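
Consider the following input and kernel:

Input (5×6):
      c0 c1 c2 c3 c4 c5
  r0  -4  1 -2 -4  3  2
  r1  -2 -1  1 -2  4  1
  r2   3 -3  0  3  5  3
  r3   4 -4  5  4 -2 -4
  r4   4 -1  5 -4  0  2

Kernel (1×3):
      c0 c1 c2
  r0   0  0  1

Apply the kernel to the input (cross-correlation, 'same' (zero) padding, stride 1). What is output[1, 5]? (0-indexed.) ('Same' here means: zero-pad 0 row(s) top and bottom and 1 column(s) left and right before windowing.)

0

The receptive field on the zero-padded input at this output position is [4 1 0]. Elementwise product with the kernel and sum: 0·1.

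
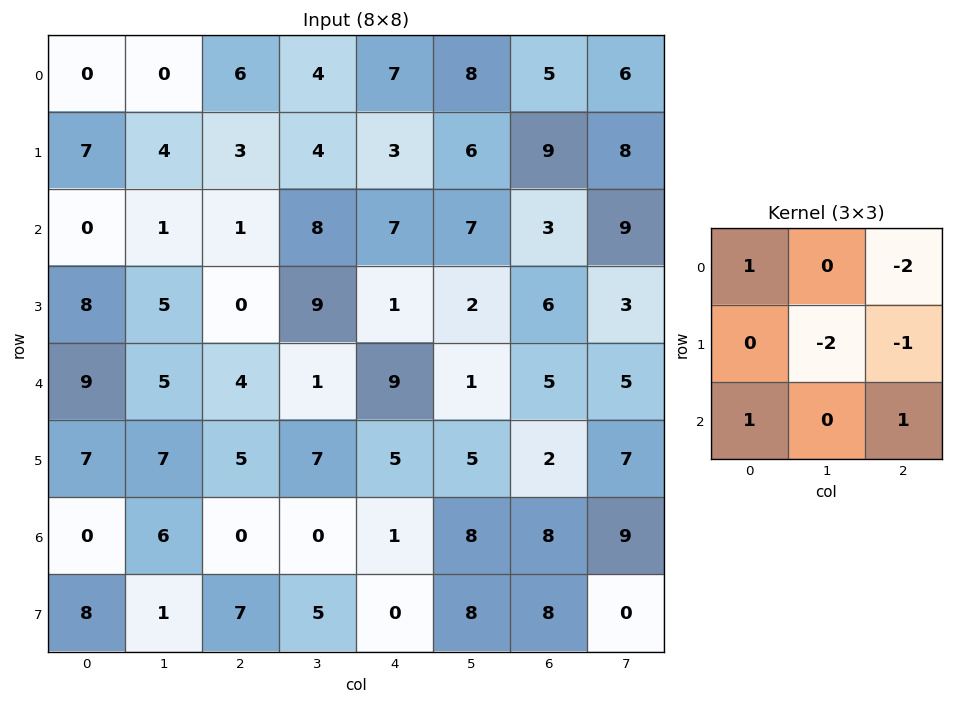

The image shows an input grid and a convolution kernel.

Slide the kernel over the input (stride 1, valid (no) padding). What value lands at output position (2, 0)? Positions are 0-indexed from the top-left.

The receptive field on the input at this output position is [0 1 1 / 8 5 0 / 9 5 4]. Elementwise product with the kernel and sum: 0·1 + 1·-2 + 5·-2 + 0·-1 + 9·1 + 4·1.

1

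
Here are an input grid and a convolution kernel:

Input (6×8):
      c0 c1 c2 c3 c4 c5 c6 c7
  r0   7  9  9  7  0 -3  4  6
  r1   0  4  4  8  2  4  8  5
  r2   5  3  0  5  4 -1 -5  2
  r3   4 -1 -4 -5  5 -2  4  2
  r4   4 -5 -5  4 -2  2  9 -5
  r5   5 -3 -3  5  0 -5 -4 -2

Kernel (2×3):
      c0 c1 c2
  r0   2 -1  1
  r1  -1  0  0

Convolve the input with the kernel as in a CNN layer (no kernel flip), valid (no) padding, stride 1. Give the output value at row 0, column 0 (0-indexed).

The receptive field on the input at this output position is [7 9 9 / 0 4 4]. Elementwise product with the kernel and sum: 7·2 + 9·-1 + 9·1 + 0·-1.

14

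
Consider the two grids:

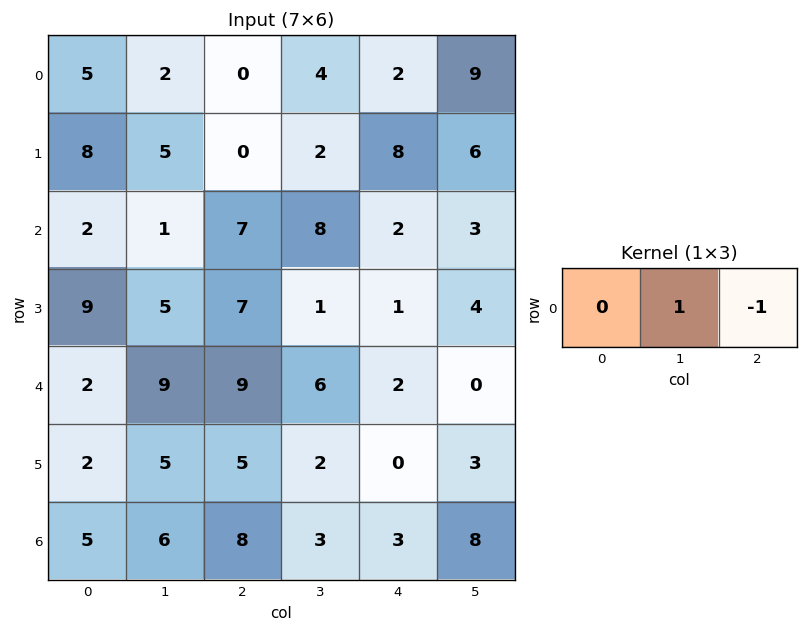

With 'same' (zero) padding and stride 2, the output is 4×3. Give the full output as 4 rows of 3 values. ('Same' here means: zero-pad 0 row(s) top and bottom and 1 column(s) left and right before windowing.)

3 -4 -7
1 -1 -1
-7 3 2
-1 5 -5

Output[0,0]: The receptive field on the zero-padded input at this output position is [0 5 2]. Elementwise product with the kernel and sum: 5·1 + 2·-1.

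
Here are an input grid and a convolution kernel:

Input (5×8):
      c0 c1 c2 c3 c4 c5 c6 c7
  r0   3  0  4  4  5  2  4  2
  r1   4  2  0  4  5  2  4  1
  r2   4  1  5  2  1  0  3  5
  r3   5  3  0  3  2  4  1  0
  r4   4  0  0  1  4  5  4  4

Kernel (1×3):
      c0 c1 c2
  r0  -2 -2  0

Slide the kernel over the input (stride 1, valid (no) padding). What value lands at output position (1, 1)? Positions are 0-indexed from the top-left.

-4

The receptive field on the input at this output position is [2 0 4]. Elementwise product with the kernel and sum: 2·-2 + 0·-2.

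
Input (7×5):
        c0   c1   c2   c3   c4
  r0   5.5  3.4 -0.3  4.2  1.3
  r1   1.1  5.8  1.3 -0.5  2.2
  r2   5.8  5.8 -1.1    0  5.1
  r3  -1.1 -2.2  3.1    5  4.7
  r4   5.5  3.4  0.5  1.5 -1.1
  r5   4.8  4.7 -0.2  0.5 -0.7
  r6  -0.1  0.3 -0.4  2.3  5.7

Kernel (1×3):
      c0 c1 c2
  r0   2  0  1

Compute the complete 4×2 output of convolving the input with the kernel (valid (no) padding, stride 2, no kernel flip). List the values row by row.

10.7 0.7
10.5 2.9
11.5 -0.1
-0.6 4.9

Output[0,0]: The receptive field on the input at this output position is [5.5 3.4 -0.3]. Elementwise product with the kernel and sum: 5.5·2 + -0.3·1.
Output[0,1]: The receptive field on the input at this output position is [-0.3 4.2 1.3]. Elementwise product with the kernel and sum: -0.3·2 + 1.3·1.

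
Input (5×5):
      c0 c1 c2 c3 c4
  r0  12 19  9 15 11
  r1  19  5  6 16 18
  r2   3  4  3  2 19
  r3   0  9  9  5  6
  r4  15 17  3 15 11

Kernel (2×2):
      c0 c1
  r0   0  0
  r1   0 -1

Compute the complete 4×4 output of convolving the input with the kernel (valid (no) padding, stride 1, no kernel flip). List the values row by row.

Output[0,0]: The receptive field on the input at this output position is [12 19 / 19 5]. Elementwise product with the kernel and sum: 5·-1.
Output[0,1]: The receptive field on the input at this output position is [19 9 / 5 6]. Elementwise product with the kernel and sum: 6·-1.

-5 -6 -16 -18
-4 -3 -2 -19
-9 -9 -5 -6
-17 -3 -15 -11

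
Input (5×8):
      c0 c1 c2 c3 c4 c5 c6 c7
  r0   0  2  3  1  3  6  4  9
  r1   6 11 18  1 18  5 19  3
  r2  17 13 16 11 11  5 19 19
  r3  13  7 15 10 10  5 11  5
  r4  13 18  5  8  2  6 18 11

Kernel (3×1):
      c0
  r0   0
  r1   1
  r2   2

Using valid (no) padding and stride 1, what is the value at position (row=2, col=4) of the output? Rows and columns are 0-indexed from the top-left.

The receptive field on the input at this output position is [11 / 10 / 2]. Elementwise product with the kernel and sum: 10·1 + 2·2.

14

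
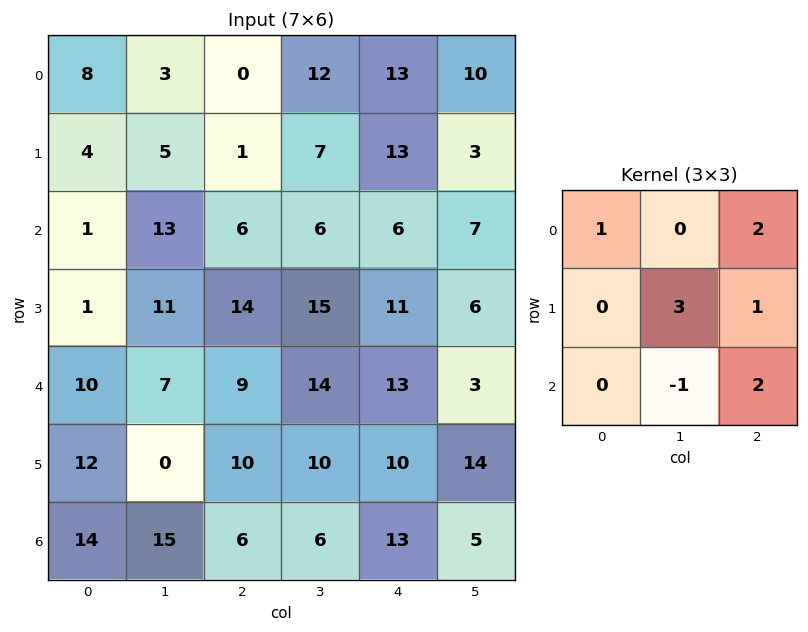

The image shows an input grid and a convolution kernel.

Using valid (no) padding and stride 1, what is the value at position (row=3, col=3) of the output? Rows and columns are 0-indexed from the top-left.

The receptive field on the input at this output position is [15 11 6 / 14 13 3 / 10 10 14]. Elementwise product with the kernel and sum: 15·1 + 6·2 + 13·3 + 3·1 + 10·-1 + 14·2.

87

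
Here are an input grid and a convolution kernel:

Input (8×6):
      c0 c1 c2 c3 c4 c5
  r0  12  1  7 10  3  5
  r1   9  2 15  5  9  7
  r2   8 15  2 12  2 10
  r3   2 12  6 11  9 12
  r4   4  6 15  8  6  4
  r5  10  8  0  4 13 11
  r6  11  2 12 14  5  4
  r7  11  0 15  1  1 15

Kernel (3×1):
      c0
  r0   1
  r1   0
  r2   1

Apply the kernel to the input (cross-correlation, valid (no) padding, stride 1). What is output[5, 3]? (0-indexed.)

5

The receptive field on the input at this output position is [4 / 14 / 1]. Elementwise product with the kernel and sum: 4·1 + 1·1.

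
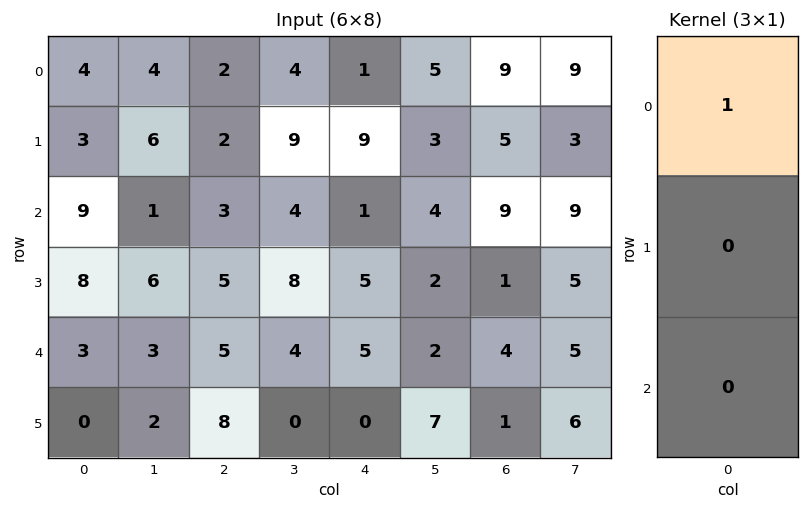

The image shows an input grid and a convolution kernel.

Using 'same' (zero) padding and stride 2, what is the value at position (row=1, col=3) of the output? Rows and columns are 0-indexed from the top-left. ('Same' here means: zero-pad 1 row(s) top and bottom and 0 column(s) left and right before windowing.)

The receptive field on the zero-padded input at this output position is [5 / 9 / 1]. Elementwise product with the kernel and sum: 5·1.

5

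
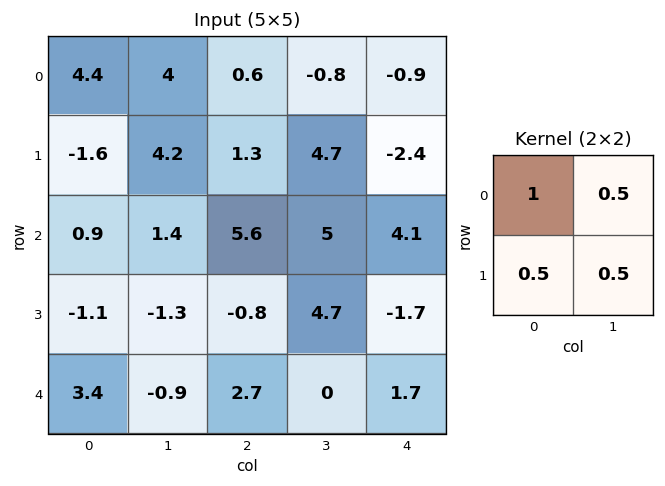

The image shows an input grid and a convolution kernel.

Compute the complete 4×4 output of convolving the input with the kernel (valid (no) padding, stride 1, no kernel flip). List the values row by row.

7.7 7.05 3.2 -0.1
1.65 8.35 8.95 8.05
0.4 3.15 10.05 8.55
-0.5 -0.8 2.9 4.7

Output[0,0]: The receptive field on the input at this output position is [4.4 4 / -1.6 4.2]. Elementwise product with the kernel and sum: 4.4·1 + 4·0.5 + -1.6·0.5 + 4.2·0.5.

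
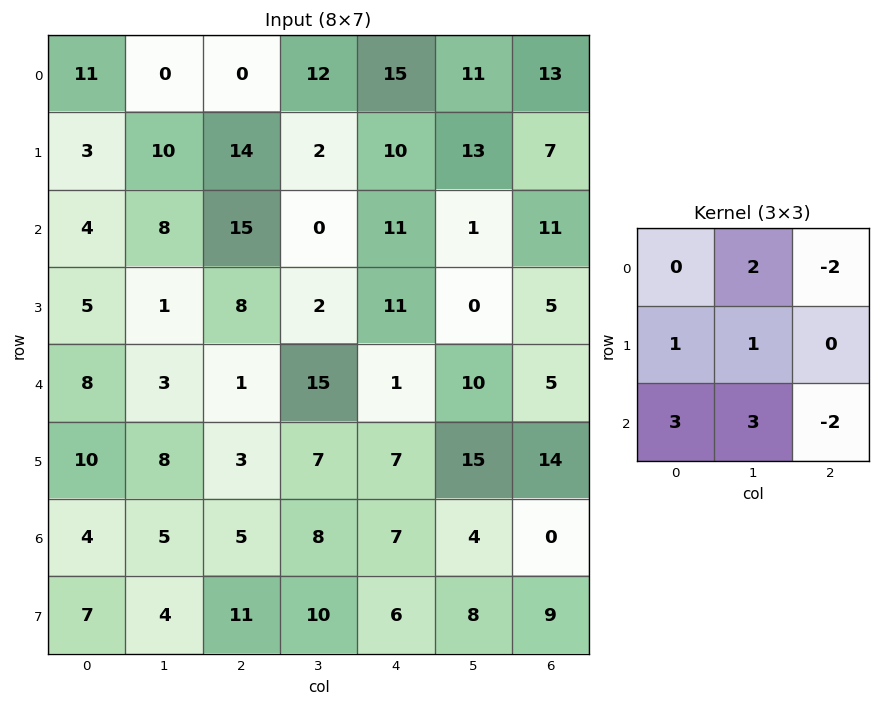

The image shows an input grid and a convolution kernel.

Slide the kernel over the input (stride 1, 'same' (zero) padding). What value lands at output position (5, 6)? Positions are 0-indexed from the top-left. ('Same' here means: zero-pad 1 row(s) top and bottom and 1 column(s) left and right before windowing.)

51

The receptive field on the zero-padded input at this output position is [10 5 0 / 15 14 0 / 4 0 0]. Elementwise product with the kernel and sum: 5·2 + 0·-2 + 15·1 + 14·1 + 4·3 + 0·3 + 0·-2.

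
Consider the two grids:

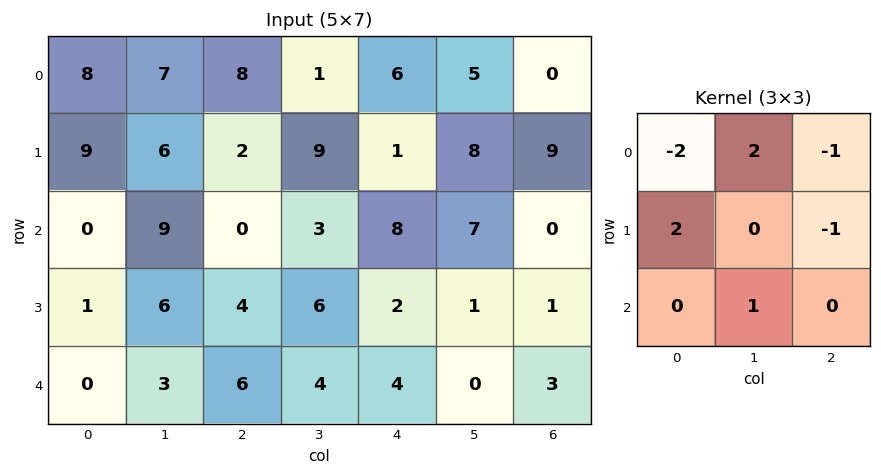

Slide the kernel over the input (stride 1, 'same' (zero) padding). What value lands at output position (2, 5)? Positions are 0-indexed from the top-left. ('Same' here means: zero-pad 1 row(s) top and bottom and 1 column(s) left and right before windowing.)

22

The receptive field on the zero-padded input at this output position is [1 8 9 / 8 7 0 / 2 1 1]. Elementwise product with the kernel and sum: 1·-2 + 8·2 + 9·-1 + 8·2 + 0·-1 + 1·1.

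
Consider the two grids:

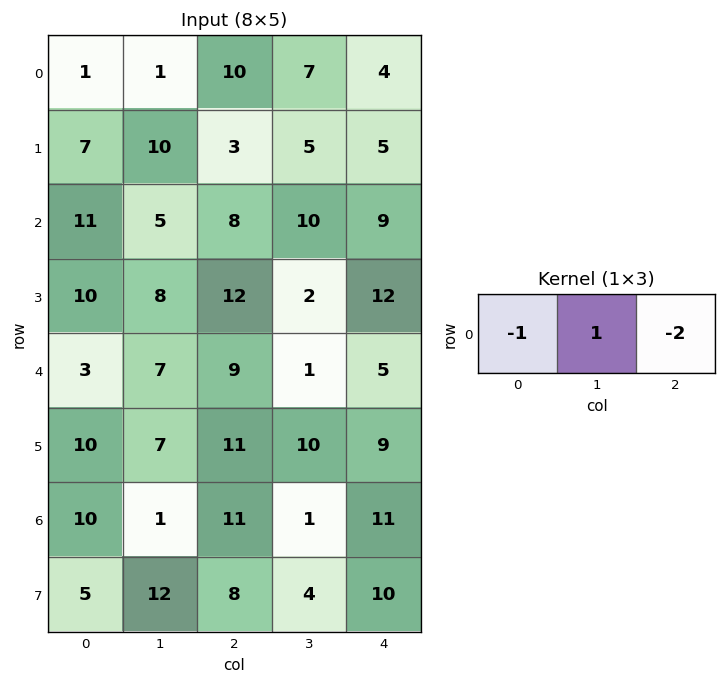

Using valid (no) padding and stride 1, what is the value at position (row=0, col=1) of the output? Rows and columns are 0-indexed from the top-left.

The receptive field on the input at this output position is [1 10 7]. Elementwise product with the kernel and sum: 1·-1 + 10·1 + 7·-2.

-5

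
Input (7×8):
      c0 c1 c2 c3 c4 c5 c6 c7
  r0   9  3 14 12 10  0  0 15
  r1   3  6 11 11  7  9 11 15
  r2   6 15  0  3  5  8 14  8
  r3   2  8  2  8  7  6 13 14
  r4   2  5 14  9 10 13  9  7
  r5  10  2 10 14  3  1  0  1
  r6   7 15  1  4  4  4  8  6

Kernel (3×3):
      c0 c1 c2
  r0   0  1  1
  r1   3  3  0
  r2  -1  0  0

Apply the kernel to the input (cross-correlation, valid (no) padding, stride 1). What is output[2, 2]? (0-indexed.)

The receptive field on the input at this output position is [0 3 5 / 2 8 7 / 14 9 10]. Elementwise product with the kernel and sum: 3·1 + 5·1 + 2·3 + 8·3 + 14·-1.

24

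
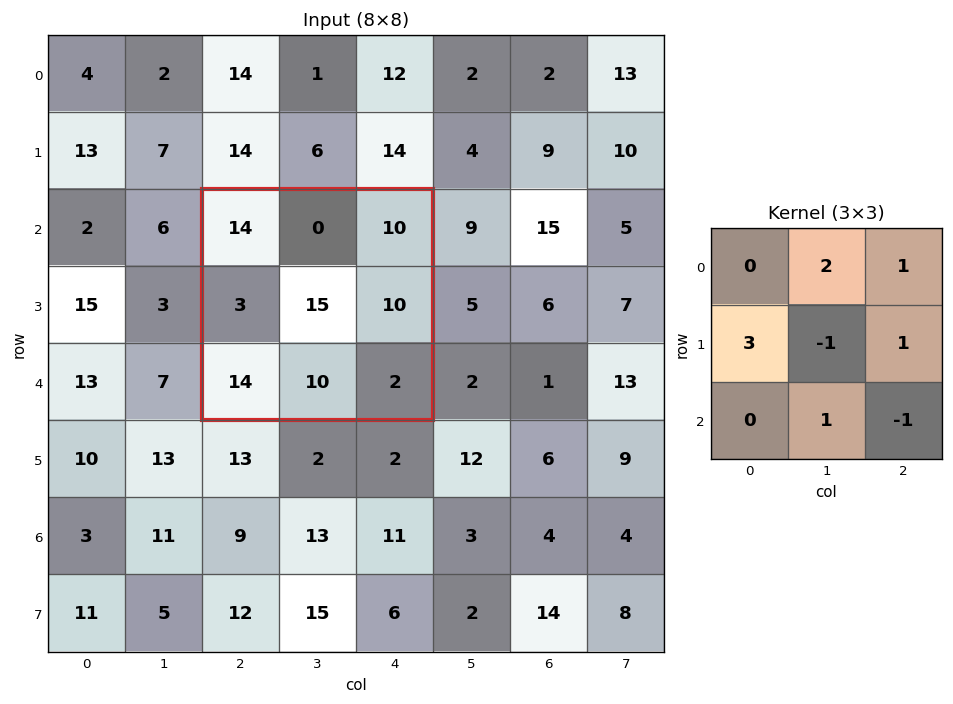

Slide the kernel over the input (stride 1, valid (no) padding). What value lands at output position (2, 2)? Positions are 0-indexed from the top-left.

The receptive field on the input at this output position is [14 0 10 / 3 15 10 / 14 10 2]. Elementwise product with the kernel and sum: 0·2 + 10·1 + 3·3 + 15·-1 + 10·1 + 10·1 + 2·-1.

22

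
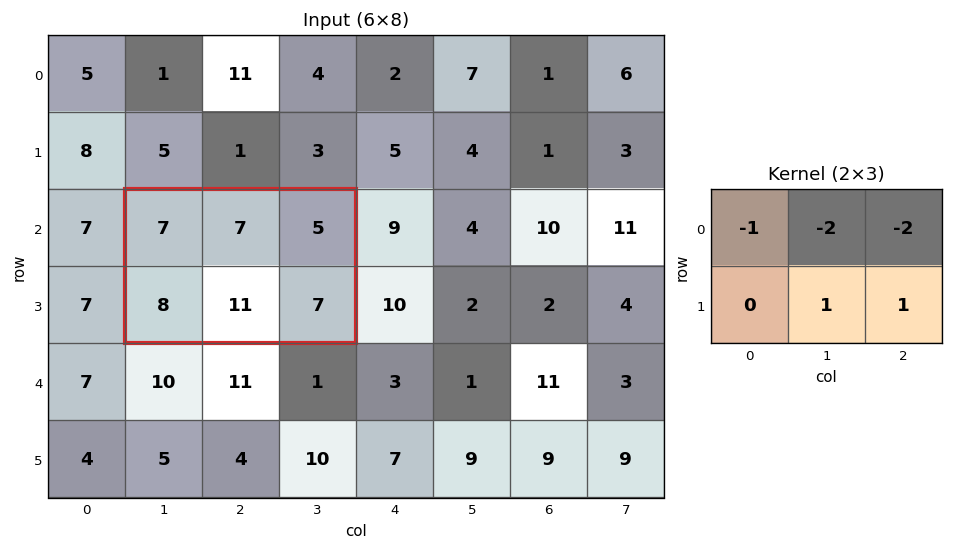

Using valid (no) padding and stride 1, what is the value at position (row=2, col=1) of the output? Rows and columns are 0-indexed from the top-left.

The receptive field on the input at this output position is [7 7 5 / 8 11 7]. Elementwise product with the kernel and sum: 7·-1 + 7·-2 + 5·-2 + 11·1 + 7·1.

-13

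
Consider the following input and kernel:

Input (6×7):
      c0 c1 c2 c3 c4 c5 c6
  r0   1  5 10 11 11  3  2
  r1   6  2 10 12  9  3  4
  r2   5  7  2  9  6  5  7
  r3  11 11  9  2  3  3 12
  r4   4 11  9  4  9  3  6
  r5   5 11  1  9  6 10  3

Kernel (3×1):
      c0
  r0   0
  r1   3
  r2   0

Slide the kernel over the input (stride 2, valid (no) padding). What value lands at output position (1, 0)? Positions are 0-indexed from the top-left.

33

The receptive field on the input at this output position is [5 / 11 / 4]. Elementwise product with the kernel and sum: 11·3.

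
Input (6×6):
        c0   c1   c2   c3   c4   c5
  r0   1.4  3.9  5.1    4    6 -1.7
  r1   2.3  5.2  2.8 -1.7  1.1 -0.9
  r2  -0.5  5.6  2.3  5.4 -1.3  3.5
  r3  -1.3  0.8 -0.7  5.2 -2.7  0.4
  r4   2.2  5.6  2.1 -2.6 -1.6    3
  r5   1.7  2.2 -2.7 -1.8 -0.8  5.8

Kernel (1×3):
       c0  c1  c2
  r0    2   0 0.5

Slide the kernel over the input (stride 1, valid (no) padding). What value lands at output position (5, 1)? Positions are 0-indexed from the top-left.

The receptive field on the input at this output position is [2.2 -2.7 -1.8]. Elementwise product with the kernel and sum: 2.2·2 + -1.8·0.5.

3.5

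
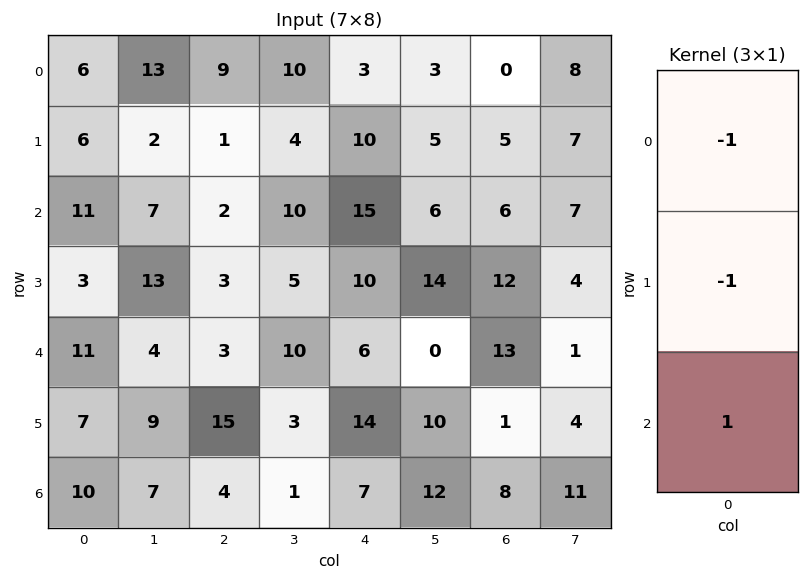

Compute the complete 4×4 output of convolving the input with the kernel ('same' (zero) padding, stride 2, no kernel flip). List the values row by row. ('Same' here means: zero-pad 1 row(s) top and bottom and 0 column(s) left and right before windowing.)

0 -8 7 5
-14 0 -15 1
-7 9 -2 -24
-17 -19 -21 -9

Output[0,0]: The receptive field on the zero-padded input at this output position is [0 / 6 / 6]. Elementwise product with the kernel and sum: 0·-1 + 6·-1 + 6·1.
Output[0,1]: The receptive field on the zero-padded input at this output position is [0 / 9 / 1]. Elementwise product with the kernel and sum: 0·-1 + 9·-1 + 1·1.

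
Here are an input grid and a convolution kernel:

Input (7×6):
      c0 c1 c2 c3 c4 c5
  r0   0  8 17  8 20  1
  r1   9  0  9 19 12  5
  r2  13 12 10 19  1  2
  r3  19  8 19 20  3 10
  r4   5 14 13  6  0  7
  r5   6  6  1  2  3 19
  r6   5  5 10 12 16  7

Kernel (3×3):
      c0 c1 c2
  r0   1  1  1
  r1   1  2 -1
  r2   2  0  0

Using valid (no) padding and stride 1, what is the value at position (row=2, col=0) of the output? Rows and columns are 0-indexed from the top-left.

The receptive field on the input at this output position is [13 12 10 / 19 8 19 / 5 14 13]. Elementwise product with the kernel and sum: 13·1 + 12·1 + 10·1 + 19·1 + 8·2 + 19·-1 + 5·2.

61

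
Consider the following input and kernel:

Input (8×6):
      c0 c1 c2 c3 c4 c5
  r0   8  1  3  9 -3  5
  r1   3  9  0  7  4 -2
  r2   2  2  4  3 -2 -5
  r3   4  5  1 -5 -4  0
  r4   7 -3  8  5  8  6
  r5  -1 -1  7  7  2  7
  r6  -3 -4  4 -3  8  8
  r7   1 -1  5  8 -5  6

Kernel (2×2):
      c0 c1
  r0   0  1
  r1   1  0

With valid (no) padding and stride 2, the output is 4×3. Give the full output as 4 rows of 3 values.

4 9 9
6 4 -9
-4 12 8
-3 2 3

Output[0,0]: The receptive field on the input at this output position is [8 1 / 3 9]. Elementwise product with the kernel and sum: 1·1 + 3·1.
Output[0,1]: The receptive field on the input at this output position is [3 9 / 0 7]. Elementwise product with the kernel and sum: 9·1 + 0·1.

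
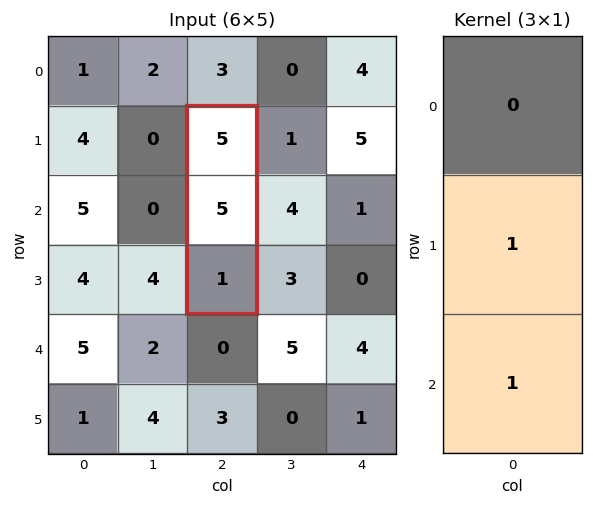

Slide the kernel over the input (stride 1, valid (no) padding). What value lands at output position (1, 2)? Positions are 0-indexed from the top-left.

6

The receptive field on the input at this output position is [5 / 5 / 1]. Elementwise product with the kernel and sum: 5·1 + 1·1.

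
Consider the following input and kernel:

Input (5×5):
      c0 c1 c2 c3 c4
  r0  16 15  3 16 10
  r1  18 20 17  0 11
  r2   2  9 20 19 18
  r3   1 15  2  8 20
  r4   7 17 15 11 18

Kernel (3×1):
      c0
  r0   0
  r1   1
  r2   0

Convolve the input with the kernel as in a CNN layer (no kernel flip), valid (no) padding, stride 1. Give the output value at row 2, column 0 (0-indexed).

1

The receptive field on the input at this output position is [2 / 1 / 7]. Elementwise product with the kernel and sum: 1·1.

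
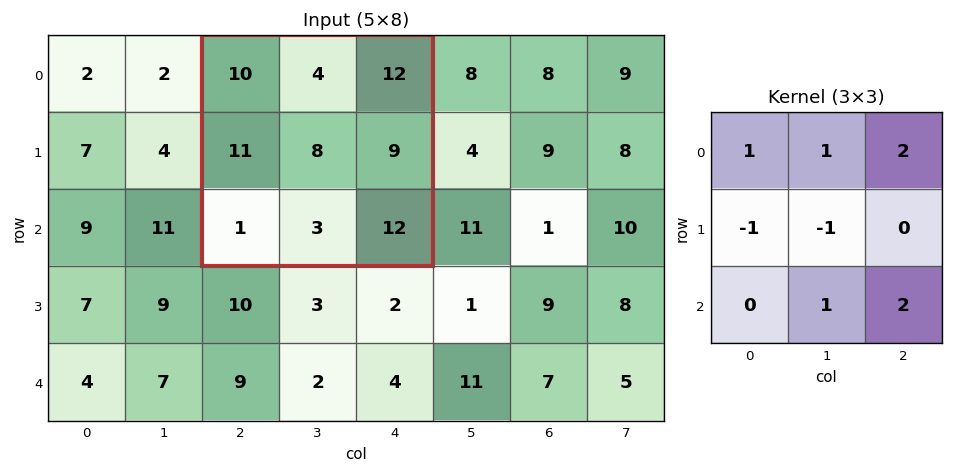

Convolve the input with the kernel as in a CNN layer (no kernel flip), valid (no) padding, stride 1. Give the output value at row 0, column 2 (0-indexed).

The receptive field on the input at this output position is [10 4 12 / 11 8 9 / 1 3 12]. Elementwise product with the kernel and sum: 10·1 + 4·1 + 12·2 + 11·-1 + 8·-1 + 3·1 + 12·2.

46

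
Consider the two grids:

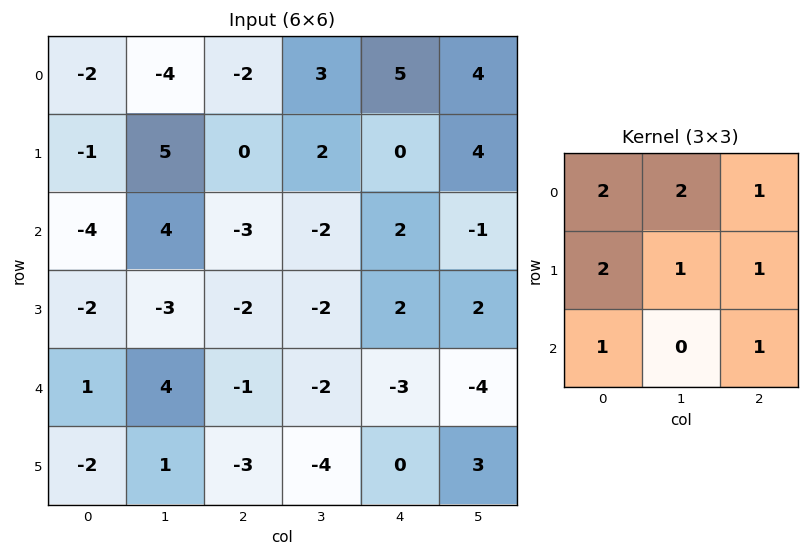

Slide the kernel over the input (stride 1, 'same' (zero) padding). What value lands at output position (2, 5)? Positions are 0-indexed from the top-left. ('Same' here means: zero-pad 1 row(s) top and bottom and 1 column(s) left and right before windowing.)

The receptive field on the zero-padded input at this output position is [0 4 0 / 2 -1 0 / 2 2 0]. Elementwise product with the kernel and sum: 0·2 + 4·2 + 0·1 + 2·2 + -1·1 + 0·1 + 2·1 + 0·1.

13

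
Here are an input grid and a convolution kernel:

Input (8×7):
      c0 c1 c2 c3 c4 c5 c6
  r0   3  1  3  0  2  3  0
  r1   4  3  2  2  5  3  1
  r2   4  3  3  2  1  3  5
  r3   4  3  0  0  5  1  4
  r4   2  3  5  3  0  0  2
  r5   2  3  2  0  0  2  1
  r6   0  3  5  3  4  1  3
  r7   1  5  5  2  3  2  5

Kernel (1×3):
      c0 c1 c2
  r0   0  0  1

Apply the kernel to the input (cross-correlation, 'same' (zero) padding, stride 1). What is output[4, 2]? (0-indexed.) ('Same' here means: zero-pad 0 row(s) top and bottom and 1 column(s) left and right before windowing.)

The receptive field on the zero-padded input at this output position is [3 5 3]. Elementwise product with the kernel and sum: 3·1.

3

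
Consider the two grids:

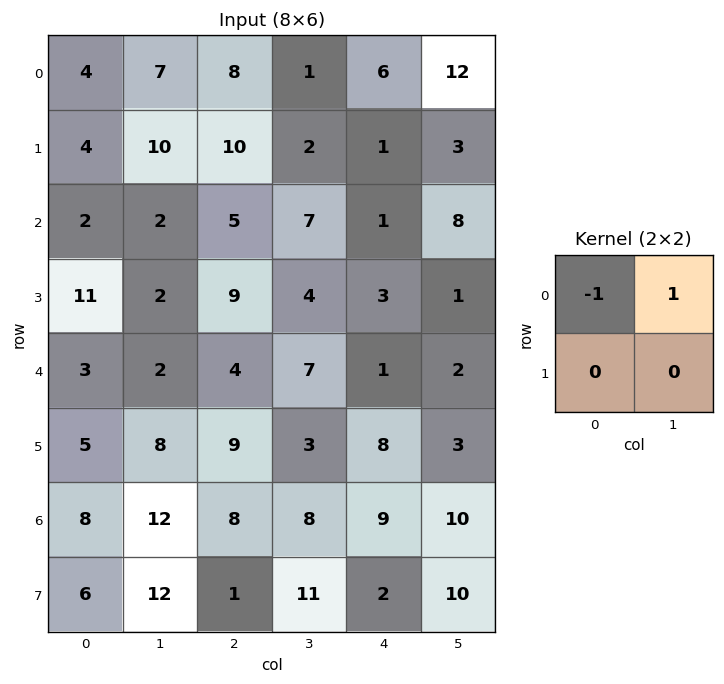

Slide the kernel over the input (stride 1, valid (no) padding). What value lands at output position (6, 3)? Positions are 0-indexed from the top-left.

1

The receptive field on the input at this output position is [8 9 / 11 2]. Elementwise product with the kernel and sum: 8·-1 + 9·1.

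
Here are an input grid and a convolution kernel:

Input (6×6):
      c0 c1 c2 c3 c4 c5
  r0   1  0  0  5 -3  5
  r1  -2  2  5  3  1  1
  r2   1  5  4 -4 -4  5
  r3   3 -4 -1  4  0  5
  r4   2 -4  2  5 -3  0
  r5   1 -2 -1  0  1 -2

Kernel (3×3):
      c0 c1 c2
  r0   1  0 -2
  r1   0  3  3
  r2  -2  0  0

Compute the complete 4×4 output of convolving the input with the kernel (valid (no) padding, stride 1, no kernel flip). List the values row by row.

20 4 10 9
9 4 -19 -4
-26 30 20 -9
-3 13 7 -15

Output[0,0]: The receptive field on the input at this output position is [1 0 0 / -2 2 5 / 1 5 4]. Elementwise product with the kernel and sum: 1·1 + 0·-2 + 2·3 + 5·3 + 1·-2.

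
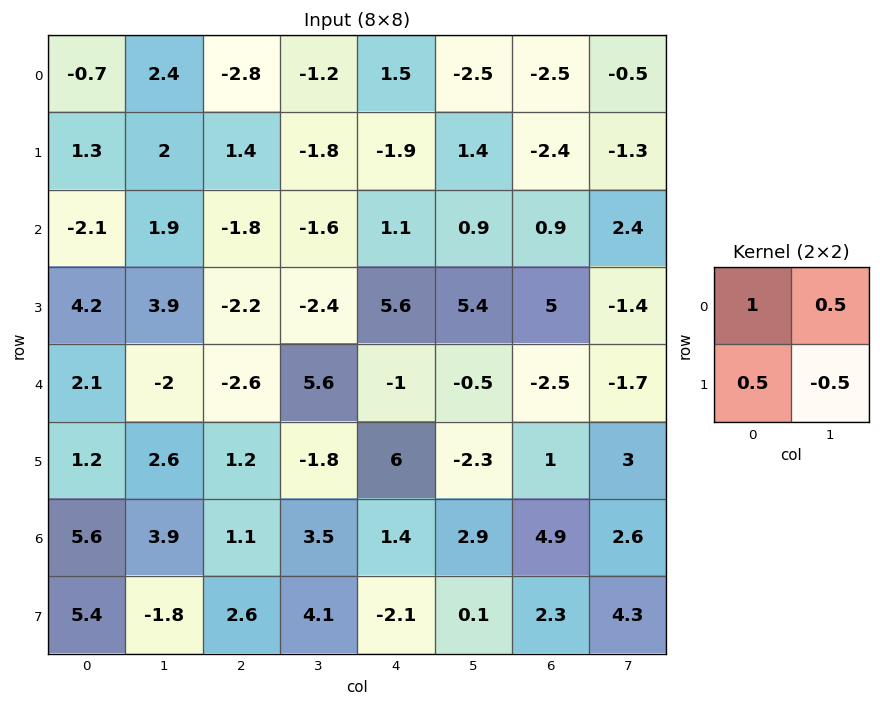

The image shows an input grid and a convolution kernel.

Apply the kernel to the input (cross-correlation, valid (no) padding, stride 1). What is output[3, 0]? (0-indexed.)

The receptive field on the input at this output position is [4.2 3.9 / 2.1 -2]. Elementwise product with the kernel and sum: 4.2·1 + 3.9·0.5 + 2.1·0.5 + -2·-0.5.

8.2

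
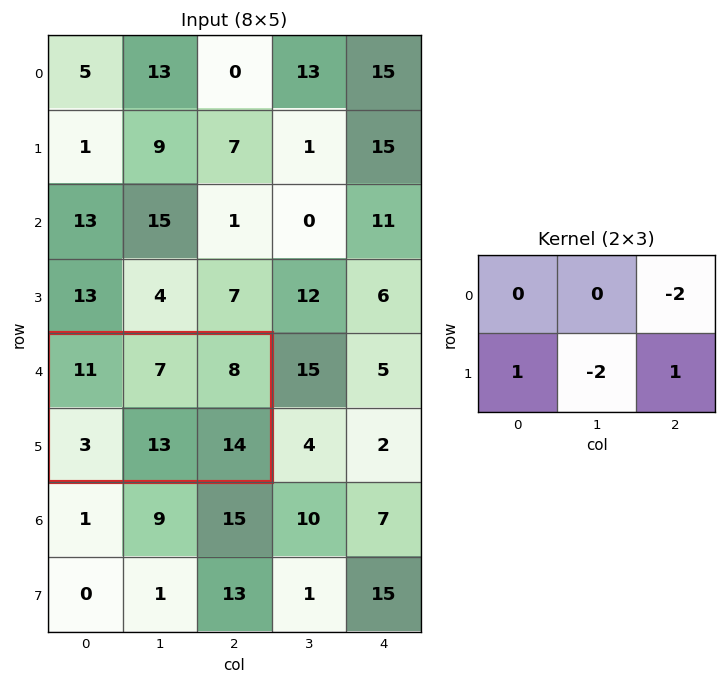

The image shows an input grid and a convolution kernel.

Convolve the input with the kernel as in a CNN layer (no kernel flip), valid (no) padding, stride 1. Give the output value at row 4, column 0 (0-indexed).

The receptive field on the input at this output position is [11 7 8 / 3 13 14]. Elementwise product with the kernel and sum: 8·-2 + 3·1 + 13·-2 + 14·1.

-25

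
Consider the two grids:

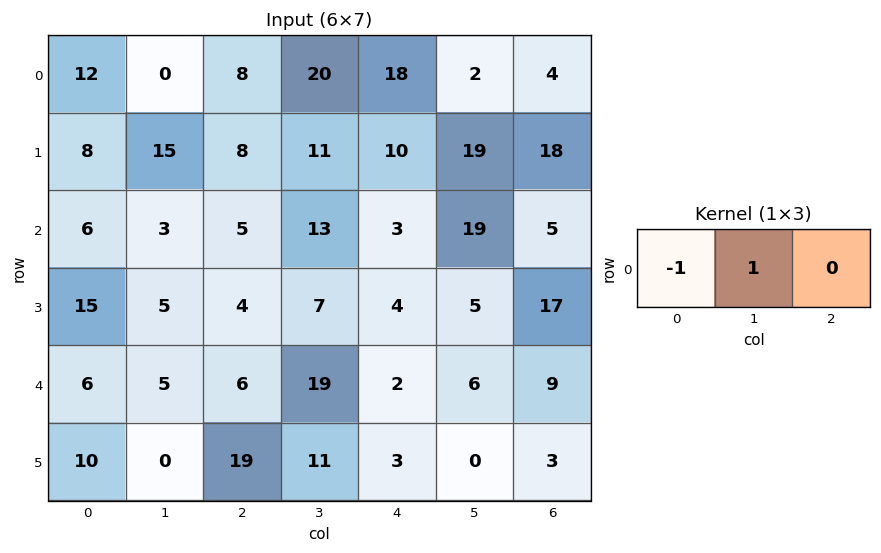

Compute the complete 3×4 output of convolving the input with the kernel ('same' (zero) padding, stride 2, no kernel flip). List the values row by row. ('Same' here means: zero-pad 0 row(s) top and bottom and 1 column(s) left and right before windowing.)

12 8 -2 2
6 2 -10 -14
6 1 -17 3

Output[0,0]: The receptive field on the zero-padded input at this output position is [0 12 0]. Elementwise product with the kernel and sum: 0·-1 + 12·1.
Output[0,1]: The receptive field on the zero-padded input at this output position is [0 8 20]. Elementwise product with the kernel and sum: 0·-1 + 8·1.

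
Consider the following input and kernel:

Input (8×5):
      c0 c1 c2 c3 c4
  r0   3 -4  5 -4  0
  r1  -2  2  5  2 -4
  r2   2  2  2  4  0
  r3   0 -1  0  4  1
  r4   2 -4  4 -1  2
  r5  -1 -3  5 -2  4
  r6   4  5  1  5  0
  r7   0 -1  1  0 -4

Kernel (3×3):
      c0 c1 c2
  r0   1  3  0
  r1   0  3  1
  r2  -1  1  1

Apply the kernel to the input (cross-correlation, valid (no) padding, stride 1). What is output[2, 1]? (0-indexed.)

19

The receptive field on the input at this output position is [2 2 4 / -1 0 4 / -4 4 -1]. Elementwise product with the kernel and sum: 2·1 + 2·3 + 0·3 + 4·1 + -4·-1 + 4·1 + -1·1.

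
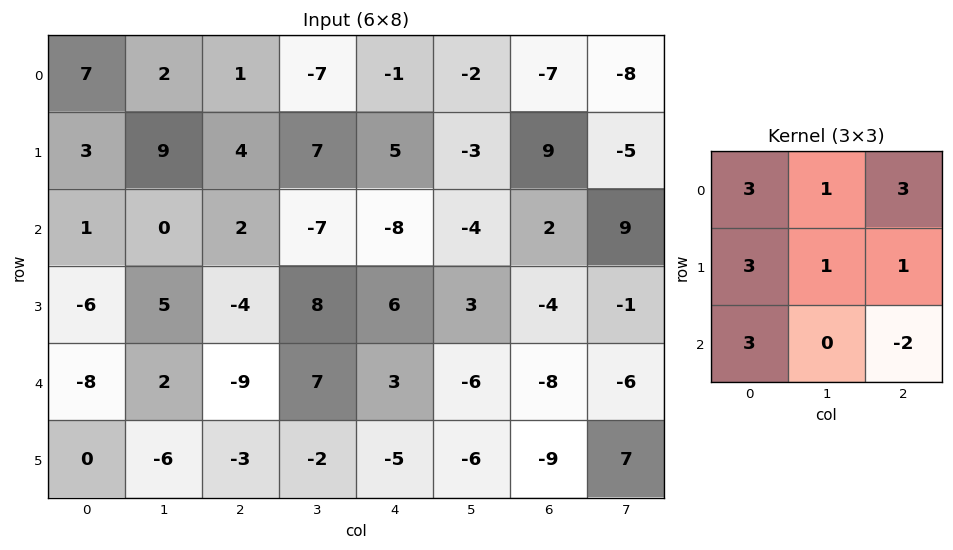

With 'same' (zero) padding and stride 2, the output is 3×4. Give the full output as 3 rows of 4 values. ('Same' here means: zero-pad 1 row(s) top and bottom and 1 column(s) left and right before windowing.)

-9 13 3 -20
21 46 2 -5
15 25 63 -62

Output[0,0]: The receptive field on the zero-padded input at this output position is [0 0 0 / 0 7 2 / 0 3 9]. Elementwise product with the kernel and sum: 0·3 + 0·1 + 0·3 + 0·3 + 7·1 + 2·1 + 0·3 + 9·-2.
Output[0,1]: The receptive field on the zero-padded input at this output position is [0 0 0 / 2 1 -7 / 9 4 7]. Elementwise product with the kernel and sum: 0·3 + 0·1 + 0·3 + 2·3 + 1·1 + -7·1 + 9·3 + 7·-2.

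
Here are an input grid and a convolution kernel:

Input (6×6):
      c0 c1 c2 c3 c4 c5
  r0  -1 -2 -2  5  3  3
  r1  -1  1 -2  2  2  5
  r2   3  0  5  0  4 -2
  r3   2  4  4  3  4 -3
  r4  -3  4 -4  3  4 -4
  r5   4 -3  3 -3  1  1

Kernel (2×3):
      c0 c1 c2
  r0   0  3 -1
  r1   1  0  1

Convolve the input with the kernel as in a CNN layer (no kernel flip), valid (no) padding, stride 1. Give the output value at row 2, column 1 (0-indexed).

The receptive field on the input at this output position is [0 5 0 / 4 4 3]. Elementwise product with the kernel and sum: 5·3 + 0·-1 + 4·1 + 3·1.

22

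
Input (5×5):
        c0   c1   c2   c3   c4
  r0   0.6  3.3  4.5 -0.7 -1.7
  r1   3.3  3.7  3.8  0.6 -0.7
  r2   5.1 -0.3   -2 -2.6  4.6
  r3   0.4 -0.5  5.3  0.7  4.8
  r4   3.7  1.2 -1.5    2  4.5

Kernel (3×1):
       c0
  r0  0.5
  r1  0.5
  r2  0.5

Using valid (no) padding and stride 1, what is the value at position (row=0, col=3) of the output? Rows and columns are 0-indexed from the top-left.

-1.35

The receptive field on the input at this output position is [-0.7 / 0.6 / -2.6]. Elementwise product with the kernel and sum: -0.7·0.5 + 0.6·0.5 + -2.6·0.5.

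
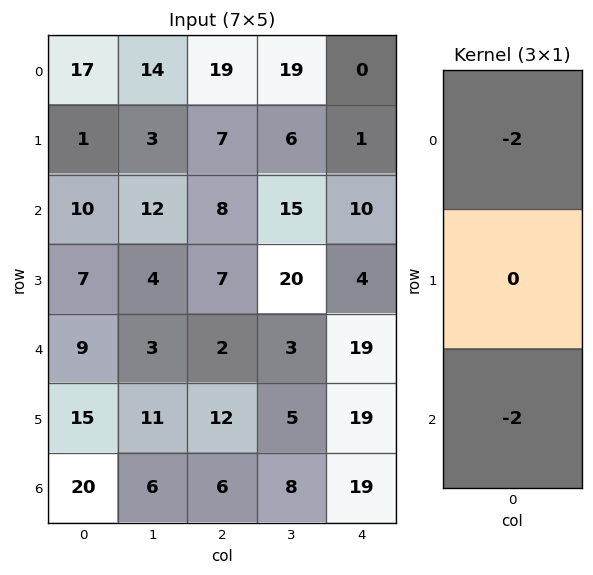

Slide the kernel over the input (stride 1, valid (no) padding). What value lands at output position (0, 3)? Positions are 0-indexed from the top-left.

The receptive field on the input at this output position is [19 / 6 / 15]. Elementwise product with the kernel and sum: 19·-2 + 15·-2.

-68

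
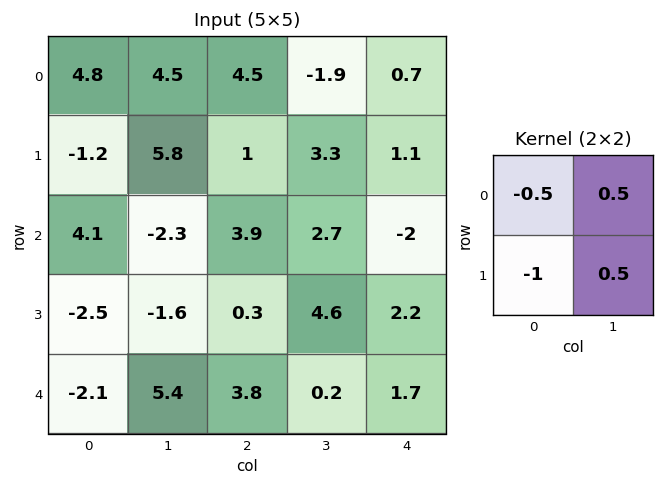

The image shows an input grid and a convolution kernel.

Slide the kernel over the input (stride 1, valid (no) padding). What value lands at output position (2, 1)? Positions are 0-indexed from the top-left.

4.85

The receptive field on the input at this output position is [-2.3 3.9 / -1.6 0.3]. Elementwise product with the kernel and sum: -2.3·-0.5 + 3.9·0.5 + -1.6·-1 + 0.3·0.5.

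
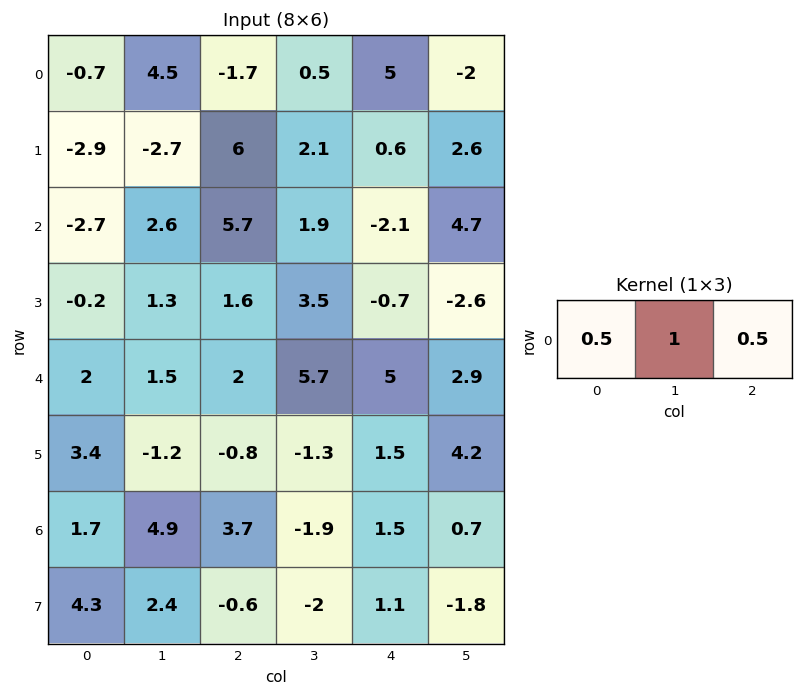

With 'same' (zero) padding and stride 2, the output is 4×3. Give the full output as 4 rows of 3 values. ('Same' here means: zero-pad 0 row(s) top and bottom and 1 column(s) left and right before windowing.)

Output[0,0]: The receptive field on the zero-padded input at this output position is [0 -0.7 4.5]. Elementwise product with the kernel and sum: 0·0.5 + -0.7·1 + 4.5·0.5.

1.55 0.8 4.25
-1.4 7.95 1.2
2.75 5.6 9.3
4.15 5.2 0.9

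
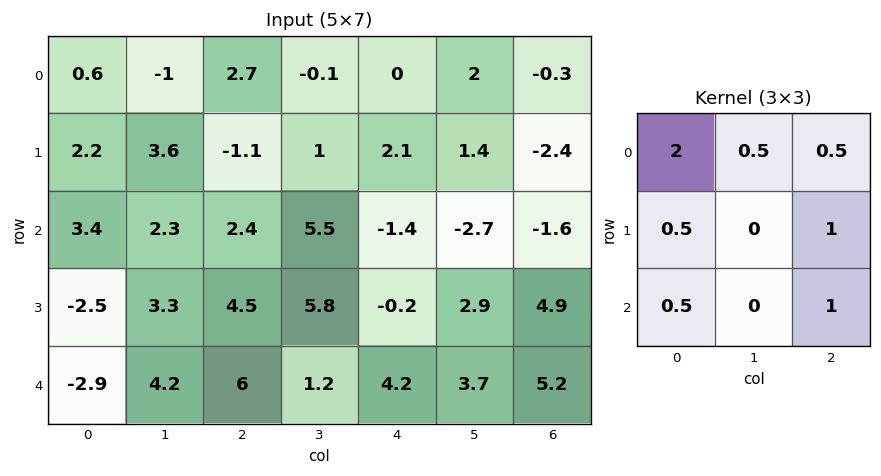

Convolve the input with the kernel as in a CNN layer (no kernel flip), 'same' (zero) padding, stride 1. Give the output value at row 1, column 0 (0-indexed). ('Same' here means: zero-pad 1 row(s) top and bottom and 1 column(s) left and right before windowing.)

The receptive field on the zero-padded input at this output position is [0 0.6 -1 / 0 2.2 3.6 / 0 3.4 2.3]. Elementwise product with the kernel and sum: 0·2 + 0.6·0.5 + -1·0.5 + 0·0.5 + 3.6·1 + 0·0.5 + 2.3·1.

5.7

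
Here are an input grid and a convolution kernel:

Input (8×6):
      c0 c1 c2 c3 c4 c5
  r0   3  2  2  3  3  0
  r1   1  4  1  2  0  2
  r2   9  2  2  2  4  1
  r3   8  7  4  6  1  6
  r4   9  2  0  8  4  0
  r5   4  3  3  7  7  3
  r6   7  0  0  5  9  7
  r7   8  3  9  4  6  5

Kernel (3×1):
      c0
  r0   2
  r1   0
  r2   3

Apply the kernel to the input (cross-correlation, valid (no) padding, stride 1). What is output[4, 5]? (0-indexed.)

21

The receptive field on the input at this output position is [0 / 3 / 7]. Elementwise product with the kernel and sum: 0·2 + 7·3.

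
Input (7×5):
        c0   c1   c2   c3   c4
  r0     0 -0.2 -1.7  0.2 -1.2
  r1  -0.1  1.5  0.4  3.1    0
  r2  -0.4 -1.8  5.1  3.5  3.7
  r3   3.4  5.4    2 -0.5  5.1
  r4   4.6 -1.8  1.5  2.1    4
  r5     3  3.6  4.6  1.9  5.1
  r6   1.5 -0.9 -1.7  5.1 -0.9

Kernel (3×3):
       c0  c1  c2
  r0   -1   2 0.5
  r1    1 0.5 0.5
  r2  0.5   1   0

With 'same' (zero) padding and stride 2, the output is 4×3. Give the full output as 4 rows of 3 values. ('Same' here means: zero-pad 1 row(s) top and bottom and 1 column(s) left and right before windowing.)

Output[0,0]: The receptive field on the zero-padded input at this output position is [0 0 0 / 0 0 -0.2 / 0 -0.1 1.5]. Elementwise product with the kernel and sum: 0·-1 + 0·2 + 0·0.5 + 0·1 + 0·0.5 + -0.2·0.5 + 0·0.5 + -0.1·1.

-0.2 0.2 1.15
2.85 8.05 7.1
13.9 4.75 20.85
8.1 7.35 12.95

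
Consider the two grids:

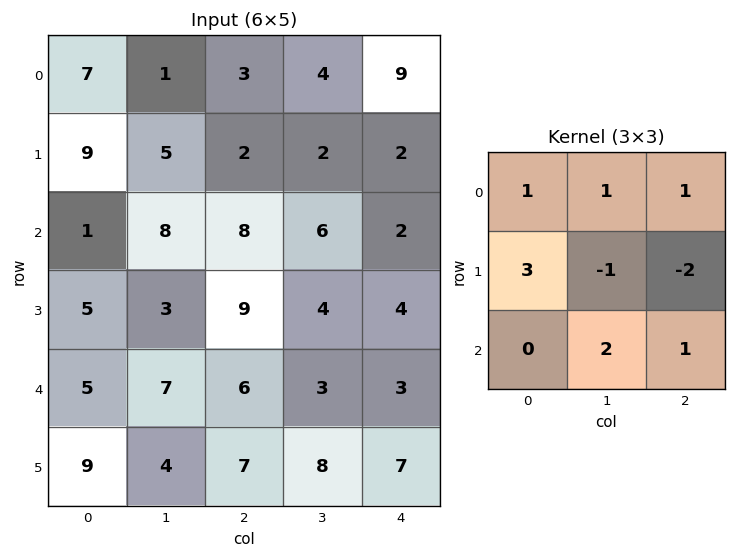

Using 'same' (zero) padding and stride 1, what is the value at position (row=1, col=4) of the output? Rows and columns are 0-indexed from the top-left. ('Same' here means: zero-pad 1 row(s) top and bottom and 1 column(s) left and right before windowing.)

The receptive field on the zero-padded input at this output position is [4 9 0 / 2 2 0 / 6 2 0]. Elementwise product with the kernel and sum: 4·1 + 9·1 + 0·1 + 2·3 + 2·-1 + 0·-2 + 2·2 + 0·1.

21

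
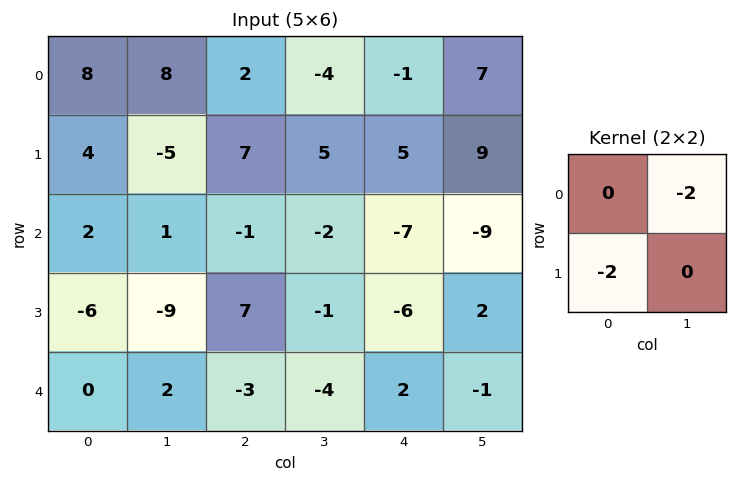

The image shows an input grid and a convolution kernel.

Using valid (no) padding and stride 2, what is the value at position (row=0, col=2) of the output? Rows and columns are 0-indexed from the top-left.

The receptive field on the input at this output position is [-1 7 / 5 9]. Elementwise product with the kernel and sum: 7·-2 + 5·-2.

-24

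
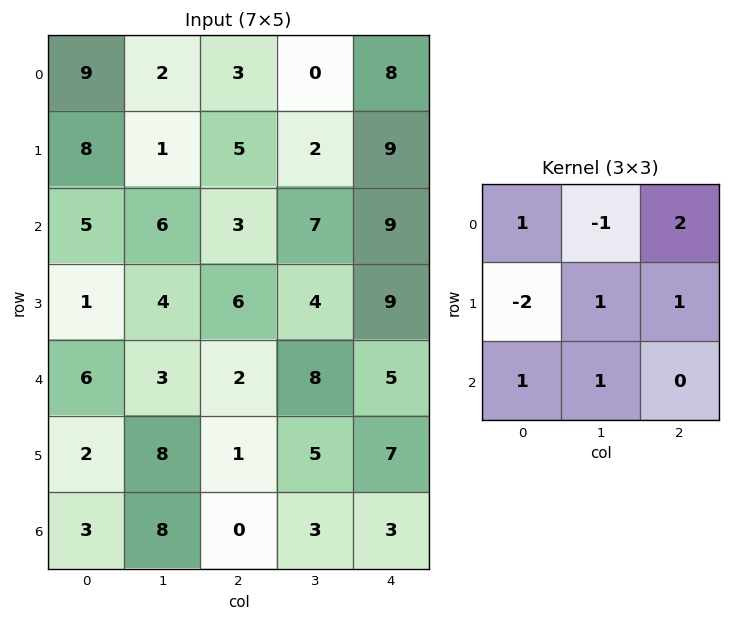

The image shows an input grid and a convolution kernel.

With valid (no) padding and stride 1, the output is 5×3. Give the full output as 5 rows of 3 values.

Output[0,0]: The receptive field on the input at this output position is [9 2 3 / 8 1 5 / 5 6 3]. Elementwise product with the kernel and sum: 9·1 + 2·-1 + 3·2 + 8·-2 + 1·1 + 5·1 + 5·1 + 6·1.
Output[0,1]: The receptive field on the input at this output position is [2 3 0 / 1 5 2 / 6 3 7]. Elementwise product with the kernel and sum: 2·1 + 3·-1 + 0·2 + 1·-2 + 5·1 + 2·1 + 6·1 + 3·1.

14 13 30
21 8 41
22 24 25
12 19 35
23 15 17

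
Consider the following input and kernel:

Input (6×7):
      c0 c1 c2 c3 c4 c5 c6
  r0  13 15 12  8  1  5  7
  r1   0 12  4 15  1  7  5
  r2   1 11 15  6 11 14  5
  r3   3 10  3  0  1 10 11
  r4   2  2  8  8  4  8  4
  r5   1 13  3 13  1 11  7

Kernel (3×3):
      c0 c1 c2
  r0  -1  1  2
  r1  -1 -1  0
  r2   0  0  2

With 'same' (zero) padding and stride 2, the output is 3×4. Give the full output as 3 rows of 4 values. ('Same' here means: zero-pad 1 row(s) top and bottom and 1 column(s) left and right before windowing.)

Output[0,0]: The receptive field on the zero-padded input at this output position is [0 0 0 / 0 13 15 / 0 0 12]. Elementwise product with the kernel and sum: 0·-1 + 0·1 + 0·2 + 0·-1 + 13·-1 + 12·2.
Output[0,1]: The receptive field on the zero-padded input at this output position is [0 0 0 / 15 12 8 / 12 4 15]. Elementwise product with the kernel and sum: 0·-1 + 0·1 + 0·2 + 15·-1 + 12·-1 + 15·2.

11 3 5 -12
43 -4 3 -21
47 9 31 -11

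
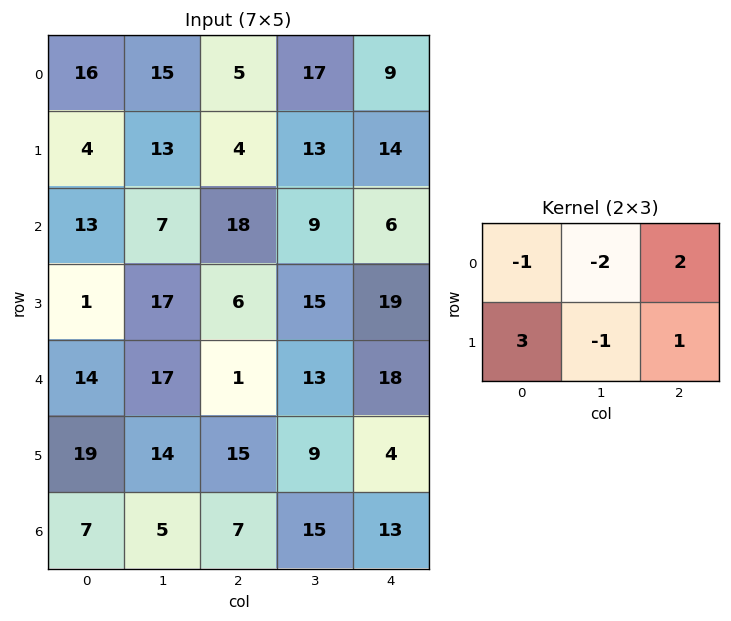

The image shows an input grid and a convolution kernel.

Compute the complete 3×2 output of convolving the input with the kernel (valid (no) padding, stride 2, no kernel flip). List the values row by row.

Output[0,0]: The receptive field on the input at this output position is [16 15 5 / 4 13 4]. Elementwise product with the kernel and sum: 16·-1 + 15·-2 + 5·2 + 4·3 + 13·-1 + 4·1.

-33 -8
1 -2
12 49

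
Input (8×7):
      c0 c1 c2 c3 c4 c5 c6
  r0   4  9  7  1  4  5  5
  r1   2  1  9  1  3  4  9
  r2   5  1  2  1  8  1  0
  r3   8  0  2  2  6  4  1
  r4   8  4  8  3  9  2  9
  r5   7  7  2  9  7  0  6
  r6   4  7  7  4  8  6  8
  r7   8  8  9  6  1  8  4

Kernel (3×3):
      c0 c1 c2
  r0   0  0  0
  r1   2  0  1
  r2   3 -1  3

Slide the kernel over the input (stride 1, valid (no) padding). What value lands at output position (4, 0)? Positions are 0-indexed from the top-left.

The receptive field on the input at this output position is [8 4 8 / 7 7 2 / 4 7 7]. Elementwise product with the kernel and sum: 7·2 + 2·1 + 4·3 + 7·-1 + 7·3.

42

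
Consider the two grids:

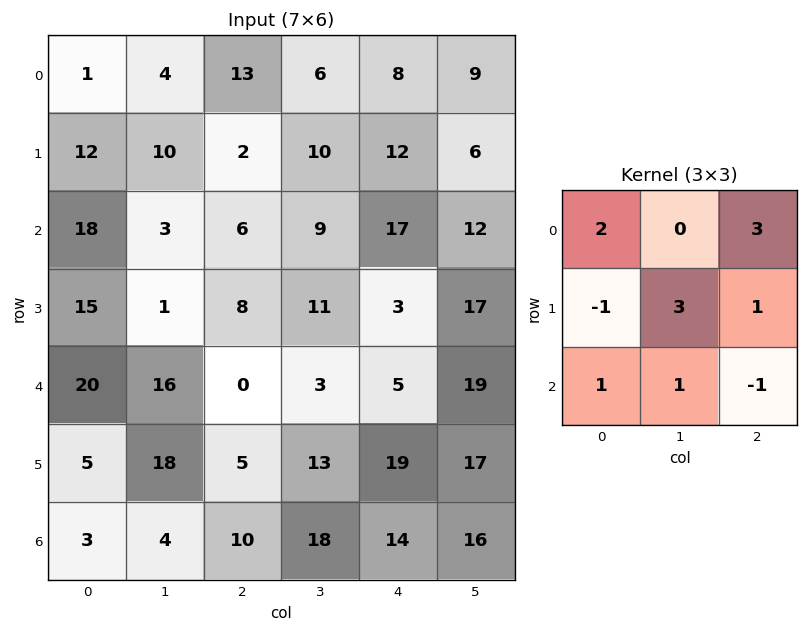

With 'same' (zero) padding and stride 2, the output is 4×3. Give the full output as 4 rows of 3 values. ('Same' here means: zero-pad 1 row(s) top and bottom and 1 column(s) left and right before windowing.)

Output[0,0]: The receptive field on the zero-padded input at this output position is [0 0 0 / 0 1 4 / 0 12 10]. Elementwise product with the kernel and sum: 0·2 + 0·3 + 0·-1 + 1·3 + 4·1 + 0·1 + 12·1 + 10·-1.

9 43 43
101 72 89
66 32 119
67 119 117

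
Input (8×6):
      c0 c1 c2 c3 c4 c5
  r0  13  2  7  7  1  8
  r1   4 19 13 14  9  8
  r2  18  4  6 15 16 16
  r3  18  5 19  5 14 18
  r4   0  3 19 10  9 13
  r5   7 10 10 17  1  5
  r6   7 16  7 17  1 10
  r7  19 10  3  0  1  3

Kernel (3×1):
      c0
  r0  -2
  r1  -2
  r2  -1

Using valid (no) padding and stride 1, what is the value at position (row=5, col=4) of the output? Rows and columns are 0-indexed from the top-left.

-5

The receptive field on the input at this output position is [1 / 1 / 1]. Elementwise product with the kernel and sum: 1·-2 + 1·-2 + 1·-1.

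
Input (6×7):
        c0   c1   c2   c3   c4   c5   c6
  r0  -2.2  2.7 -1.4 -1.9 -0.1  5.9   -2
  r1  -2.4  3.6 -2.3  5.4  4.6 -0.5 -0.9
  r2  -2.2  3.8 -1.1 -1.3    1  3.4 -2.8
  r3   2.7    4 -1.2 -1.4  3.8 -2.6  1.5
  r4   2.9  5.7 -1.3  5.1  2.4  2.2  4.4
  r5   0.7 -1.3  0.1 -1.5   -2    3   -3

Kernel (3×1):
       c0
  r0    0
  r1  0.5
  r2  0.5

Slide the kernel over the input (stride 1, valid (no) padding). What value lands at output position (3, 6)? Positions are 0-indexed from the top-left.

0.7

The receptive field on the input at this output position is [1.5 / 4.4 / -3]. Elementwise product with the kernel and sum: 4.4·0.5 + -3·0.5.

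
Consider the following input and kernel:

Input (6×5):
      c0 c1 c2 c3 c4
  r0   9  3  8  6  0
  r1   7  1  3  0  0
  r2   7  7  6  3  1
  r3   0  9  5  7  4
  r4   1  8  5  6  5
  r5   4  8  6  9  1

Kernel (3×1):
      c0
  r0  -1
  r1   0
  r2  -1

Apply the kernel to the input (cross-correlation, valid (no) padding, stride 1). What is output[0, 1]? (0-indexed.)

The receptive field on the input at this output position is [3 / 1 / 7]. Elementwise product with the kernel and sum: 3·-1 + 7·-1.

-10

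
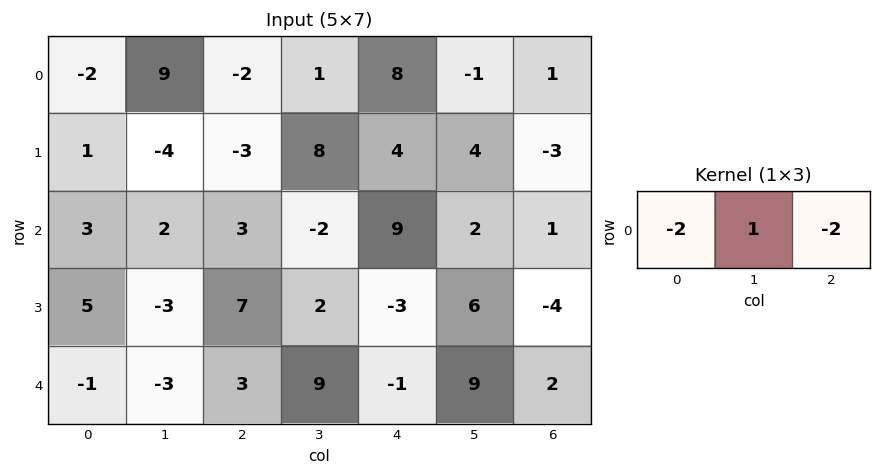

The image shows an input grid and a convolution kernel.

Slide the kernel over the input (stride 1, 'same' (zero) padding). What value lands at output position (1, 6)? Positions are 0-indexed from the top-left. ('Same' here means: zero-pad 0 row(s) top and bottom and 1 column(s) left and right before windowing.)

-11

The receptive field on the zero-padded input at this output position is [4 -3 0]. Elementwise product with the kernel and sum: 4·-2 + -3·1 + 0·-2.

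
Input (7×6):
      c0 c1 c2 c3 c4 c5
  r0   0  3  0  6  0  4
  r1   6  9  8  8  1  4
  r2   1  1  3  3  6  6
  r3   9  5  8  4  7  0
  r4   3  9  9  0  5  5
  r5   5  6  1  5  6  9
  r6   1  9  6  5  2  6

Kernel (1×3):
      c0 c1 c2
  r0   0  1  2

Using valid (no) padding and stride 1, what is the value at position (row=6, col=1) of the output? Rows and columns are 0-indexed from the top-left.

The receptive field on the input at this output position is [9 6 5]. Elementwise product with the kernel and sum: 6·1 + 5·2.

16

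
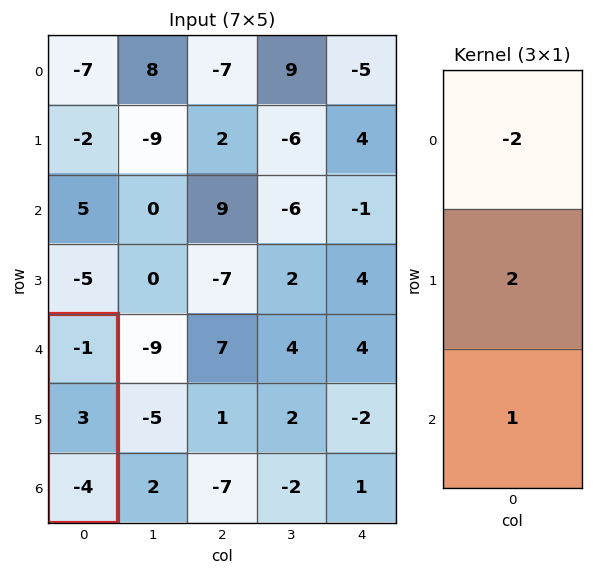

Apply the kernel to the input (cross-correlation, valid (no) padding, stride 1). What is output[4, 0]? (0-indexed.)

The receptive field on the input at this output position is [-1 / 3 / -4]. Elementwise product with the kernel and sum: -1·-2 + 3·2 + -4·1.

4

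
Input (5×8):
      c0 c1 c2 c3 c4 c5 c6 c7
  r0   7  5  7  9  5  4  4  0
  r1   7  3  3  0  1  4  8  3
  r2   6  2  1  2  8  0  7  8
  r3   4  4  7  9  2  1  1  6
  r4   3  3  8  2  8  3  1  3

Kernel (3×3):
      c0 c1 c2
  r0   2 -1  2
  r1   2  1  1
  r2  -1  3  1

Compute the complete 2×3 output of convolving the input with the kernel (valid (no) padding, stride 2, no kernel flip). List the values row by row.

Output[0,0]: The receptive field on the input at this output position is [7 5 7 / 7 3 3 / 6 2 1]. Elementwise product with the kernel and sum: 7·2 + 5·-1 + 7·2 + 7·2 + 3·1 + 3·1 + 6·-1 + 2·3 + 1·1.

44 35 27
45 47 38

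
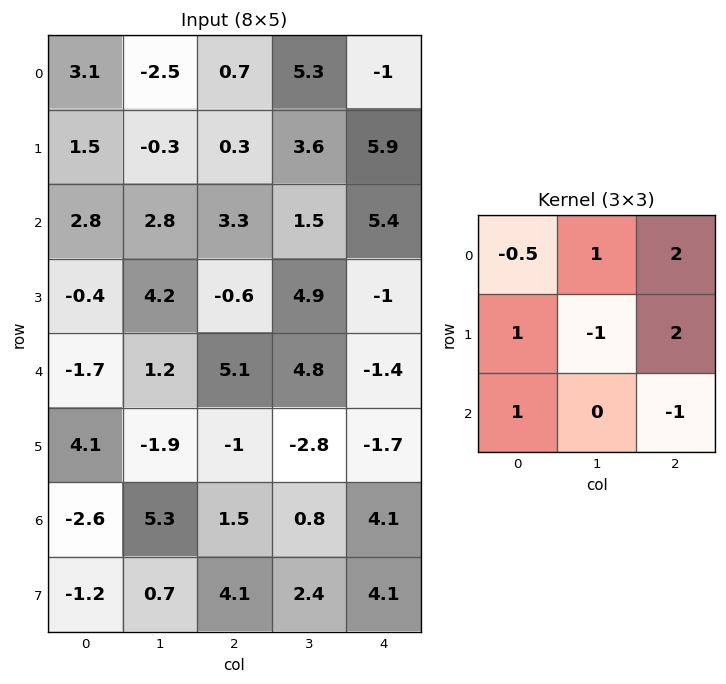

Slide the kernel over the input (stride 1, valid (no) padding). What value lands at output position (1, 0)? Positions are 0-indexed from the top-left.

The receptive field on the input at this output position is [1.5 -0.3 0.3 / 2.8 2.8 3.3 / -0.4 4.2 -0.6]. Elementwise product with the kernel and sum: 1.5·-0.5 + -0.3·1 + 0.3·2 + 2.8·1 + 2.8·-1 + 3.3·2 + -0.4·1 + -0.6·-1.

6.35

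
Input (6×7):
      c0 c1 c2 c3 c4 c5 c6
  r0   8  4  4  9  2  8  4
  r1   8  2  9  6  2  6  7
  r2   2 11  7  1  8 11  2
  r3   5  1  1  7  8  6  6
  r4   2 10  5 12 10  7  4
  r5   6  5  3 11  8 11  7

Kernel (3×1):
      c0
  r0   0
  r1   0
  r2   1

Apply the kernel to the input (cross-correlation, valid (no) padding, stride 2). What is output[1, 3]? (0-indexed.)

The receptive field on the input at this output position is [2 / 6 / 4]. Elementwise product with the kernel and sum: 4·1.

4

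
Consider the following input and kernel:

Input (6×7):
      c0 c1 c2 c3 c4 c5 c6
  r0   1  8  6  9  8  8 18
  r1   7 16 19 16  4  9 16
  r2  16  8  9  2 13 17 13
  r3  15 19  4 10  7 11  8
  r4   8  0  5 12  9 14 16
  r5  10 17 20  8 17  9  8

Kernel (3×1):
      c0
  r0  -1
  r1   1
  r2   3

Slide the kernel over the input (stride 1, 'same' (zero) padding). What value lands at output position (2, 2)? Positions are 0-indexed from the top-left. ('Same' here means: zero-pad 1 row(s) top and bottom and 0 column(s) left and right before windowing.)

The receptive field on the zero-padded input at this output position is [19 / 9 / 4]. Elementwise product with the kernel and sum: 19·-1 + 9·1 + 4·3.

2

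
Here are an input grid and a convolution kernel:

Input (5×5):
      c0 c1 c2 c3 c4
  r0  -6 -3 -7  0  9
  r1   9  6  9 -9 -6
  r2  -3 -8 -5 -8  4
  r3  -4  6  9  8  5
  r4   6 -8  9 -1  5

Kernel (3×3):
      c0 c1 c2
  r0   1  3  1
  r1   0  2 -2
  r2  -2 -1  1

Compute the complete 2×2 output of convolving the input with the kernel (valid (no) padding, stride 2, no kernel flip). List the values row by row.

-19 18
-33 -31

Output[0,0]: The receptive field on the input at this output position is [-6 -3 -7 / 9 6 9 / -3 -8 -5]. Elementwise product with the kernel and sum: -6·1 + -3·3 + -7·1 + 6·2 + 9·-2 + -3·-2 + -8·-1 + -5·1.
Output[0,1]: The receptive field on the input at this output position is [-7 0 9 / 9 -9 -6 / -5 -8 4]. Elementwise product with the kernel and sum: -7·1 + 0·3 + 9·1 + -9·2 + -6·-2 + -5·-2 + -8·-1 + 4·1.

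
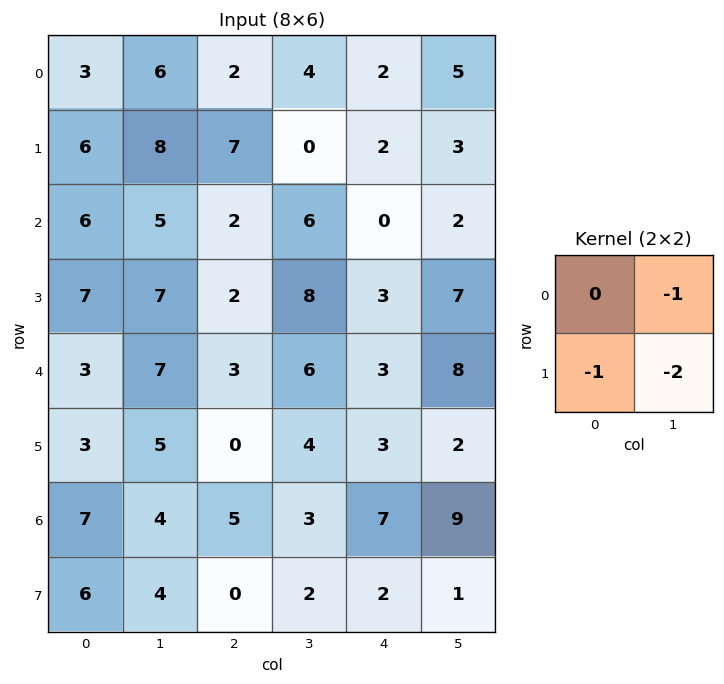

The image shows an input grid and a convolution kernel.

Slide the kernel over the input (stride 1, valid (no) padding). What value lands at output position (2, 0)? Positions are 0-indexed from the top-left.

The receptive field on the input at this output position is [6 5 / 7 7]. Elementwise product with the kernel and sum: 5·-1 + 7·-1 + 7·-2.

-26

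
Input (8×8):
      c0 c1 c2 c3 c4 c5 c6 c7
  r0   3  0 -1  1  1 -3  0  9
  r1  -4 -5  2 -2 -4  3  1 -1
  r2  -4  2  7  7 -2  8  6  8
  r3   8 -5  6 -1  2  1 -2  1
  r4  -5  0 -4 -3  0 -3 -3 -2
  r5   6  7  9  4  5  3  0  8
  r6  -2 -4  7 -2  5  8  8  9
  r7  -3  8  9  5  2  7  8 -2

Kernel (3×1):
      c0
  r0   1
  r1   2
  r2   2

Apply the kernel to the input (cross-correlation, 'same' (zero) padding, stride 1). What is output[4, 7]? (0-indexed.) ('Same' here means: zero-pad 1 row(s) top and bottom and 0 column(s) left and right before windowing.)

The receptive field on the zero-padded input at this output position is [1 / -2 / 8]. Elementwise product with the kernel and sum: 1·1 + -2·2 + 8·2.

13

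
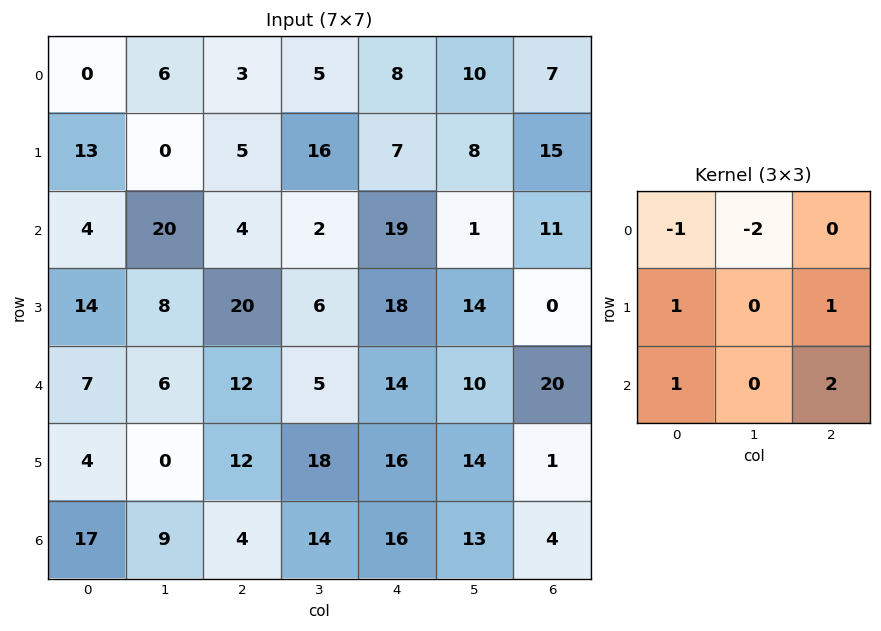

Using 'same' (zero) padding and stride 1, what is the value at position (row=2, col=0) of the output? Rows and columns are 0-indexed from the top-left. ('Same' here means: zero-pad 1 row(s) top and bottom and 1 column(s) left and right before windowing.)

10

The receptive field on the zero-padded input at this output position is [0 13 0 / 0 4 20 / 0 14 8]. Elementwise product with the kernel and sum: 0·-1 + 13·-2 + 0·1 + 20·1 + 0·1 + 8·2.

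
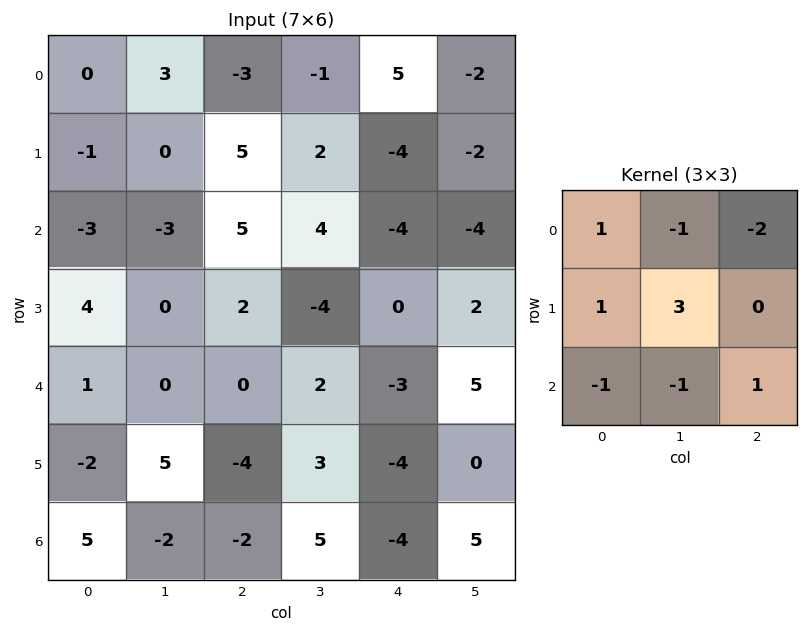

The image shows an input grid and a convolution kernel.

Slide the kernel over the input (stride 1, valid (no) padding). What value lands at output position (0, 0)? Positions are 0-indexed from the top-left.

The receptive field on the input at this output position is [0 3 -3 / -1 0 5 / -3 -3 5]. Elementwise product with the kernel and sum: 0·1 + 3·-1 + -3·-2 + -1·1 + 0·3 + -3·-1 + -3·-1 + 5·1.

13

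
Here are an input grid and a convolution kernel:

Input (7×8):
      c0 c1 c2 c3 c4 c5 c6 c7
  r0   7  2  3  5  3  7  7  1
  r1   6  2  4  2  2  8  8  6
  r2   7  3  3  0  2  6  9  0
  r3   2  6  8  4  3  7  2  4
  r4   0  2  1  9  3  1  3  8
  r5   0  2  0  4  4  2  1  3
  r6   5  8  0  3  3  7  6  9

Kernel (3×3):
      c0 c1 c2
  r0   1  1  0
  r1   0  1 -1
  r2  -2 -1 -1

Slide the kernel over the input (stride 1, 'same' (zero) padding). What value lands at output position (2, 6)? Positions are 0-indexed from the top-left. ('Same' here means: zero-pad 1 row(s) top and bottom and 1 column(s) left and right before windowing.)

5

The receptive field on the zero-padded input at this output position is [8 8 6 / 6 9 0 / 7 2 4]. Elementwise product with the kernel and sum: 8·1 + 8·1 + 9·1 + 0·-1 + 7·-2 + 2·-1 + 4·-1.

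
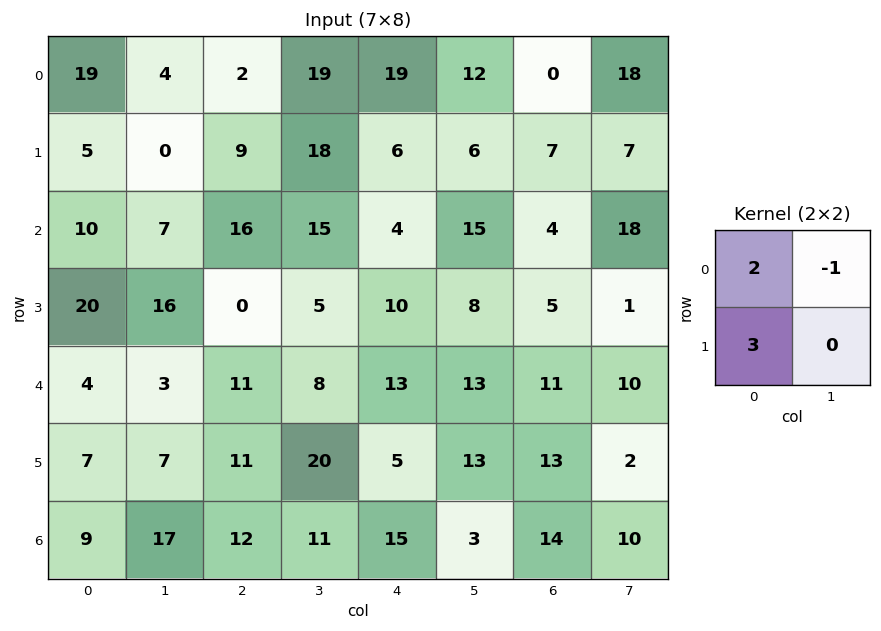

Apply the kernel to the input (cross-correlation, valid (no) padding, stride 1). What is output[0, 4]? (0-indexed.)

The receptive field on the input at this output position is [19 12 / 6 6]. Elementwise product with the kernel and sum: 19·2 + 12·-1 + 6·3.

44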